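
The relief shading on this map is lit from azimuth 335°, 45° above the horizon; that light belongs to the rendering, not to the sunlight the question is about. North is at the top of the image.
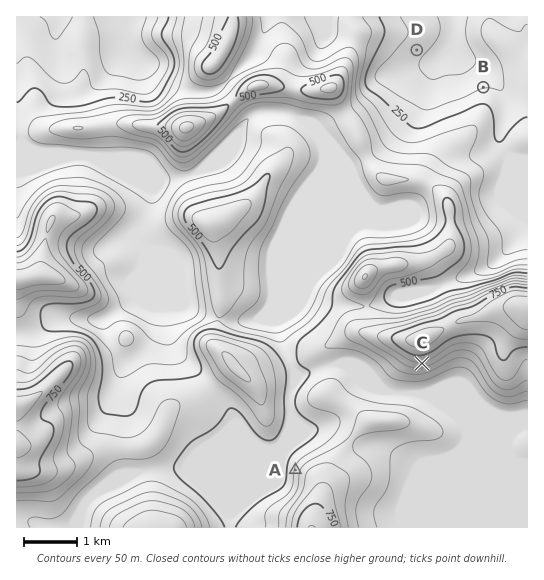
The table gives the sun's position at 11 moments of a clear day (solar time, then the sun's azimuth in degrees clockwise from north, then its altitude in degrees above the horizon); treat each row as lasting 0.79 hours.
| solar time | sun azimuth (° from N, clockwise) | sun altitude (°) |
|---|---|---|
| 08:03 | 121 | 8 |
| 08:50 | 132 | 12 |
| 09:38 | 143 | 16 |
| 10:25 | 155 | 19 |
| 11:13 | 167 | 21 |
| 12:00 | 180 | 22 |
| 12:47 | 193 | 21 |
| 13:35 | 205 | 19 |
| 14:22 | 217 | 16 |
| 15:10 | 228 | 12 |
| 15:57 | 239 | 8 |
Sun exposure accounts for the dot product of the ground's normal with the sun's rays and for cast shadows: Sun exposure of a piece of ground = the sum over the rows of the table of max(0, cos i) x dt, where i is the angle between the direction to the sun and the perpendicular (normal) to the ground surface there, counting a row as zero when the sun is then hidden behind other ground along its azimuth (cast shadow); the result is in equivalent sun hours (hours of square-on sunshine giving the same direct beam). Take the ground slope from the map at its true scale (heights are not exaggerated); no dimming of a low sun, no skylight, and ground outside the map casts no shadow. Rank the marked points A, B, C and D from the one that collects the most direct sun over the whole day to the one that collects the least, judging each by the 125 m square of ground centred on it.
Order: C > D > A > B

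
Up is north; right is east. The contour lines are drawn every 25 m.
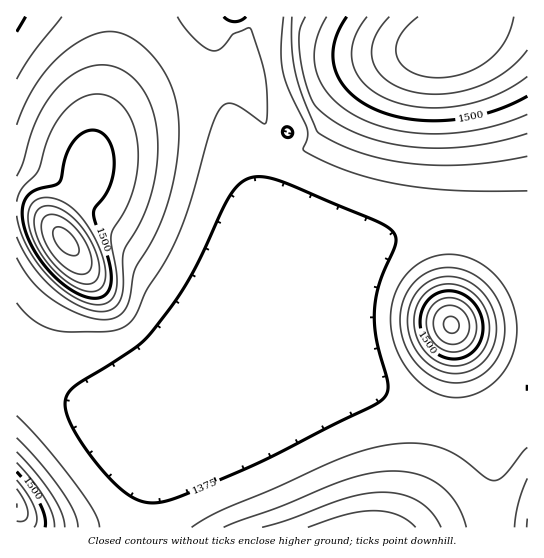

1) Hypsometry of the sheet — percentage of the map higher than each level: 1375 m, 76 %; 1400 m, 51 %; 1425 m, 34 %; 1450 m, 25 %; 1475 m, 18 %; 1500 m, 12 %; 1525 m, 8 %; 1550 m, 6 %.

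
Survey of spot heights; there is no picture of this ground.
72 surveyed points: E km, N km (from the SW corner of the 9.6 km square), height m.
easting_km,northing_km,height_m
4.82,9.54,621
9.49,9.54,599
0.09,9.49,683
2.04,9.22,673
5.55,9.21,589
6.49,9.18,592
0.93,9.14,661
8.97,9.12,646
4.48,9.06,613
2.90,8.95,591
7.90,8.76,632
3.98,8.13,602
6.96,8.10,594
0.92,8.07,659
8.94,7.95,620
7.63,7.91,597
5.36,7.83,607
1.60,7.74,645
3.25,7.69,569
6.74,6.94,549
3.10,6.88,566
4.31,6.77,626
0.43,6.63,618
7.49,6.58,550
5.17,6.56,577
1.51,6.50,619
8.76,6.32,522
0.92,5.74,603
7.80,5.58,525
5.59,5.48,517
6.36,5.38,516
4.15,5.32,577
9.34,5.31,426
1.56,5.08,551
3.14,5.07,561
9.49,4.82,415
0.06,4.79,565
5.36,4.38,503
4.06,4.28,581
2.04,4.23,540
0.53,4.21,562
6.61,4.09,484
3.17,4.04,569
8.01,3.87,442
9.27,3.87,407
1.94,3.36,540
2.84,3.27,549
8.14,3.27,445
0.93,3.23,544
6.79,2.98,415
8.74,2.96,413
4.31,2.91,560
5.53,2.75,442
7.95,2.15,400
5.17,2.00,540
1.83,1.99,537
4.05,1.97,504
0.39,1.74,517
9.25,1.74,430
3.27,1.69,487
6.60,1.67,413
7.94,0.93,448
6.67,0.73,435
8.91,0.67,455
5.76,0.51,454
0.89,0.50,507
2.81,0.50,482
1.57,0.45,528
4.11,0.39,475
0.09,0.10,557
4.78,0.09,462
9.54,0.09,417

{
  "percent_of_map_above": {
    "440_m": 87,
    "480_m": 77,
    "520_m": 63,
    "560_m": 43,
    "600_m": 20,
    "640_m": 6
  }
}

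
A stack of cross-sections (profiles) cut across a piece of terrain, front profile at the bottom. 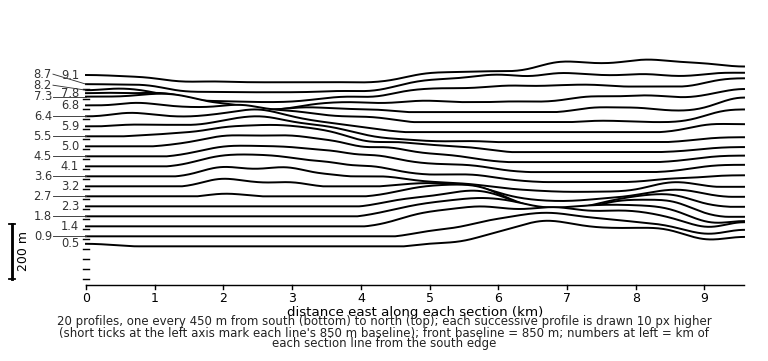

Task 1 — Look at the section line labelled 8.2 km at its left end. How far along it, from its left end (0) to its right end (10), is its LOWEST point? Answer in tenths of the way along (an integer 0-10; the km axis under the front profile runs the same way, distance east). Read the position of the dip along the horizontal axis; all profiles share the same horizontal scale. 3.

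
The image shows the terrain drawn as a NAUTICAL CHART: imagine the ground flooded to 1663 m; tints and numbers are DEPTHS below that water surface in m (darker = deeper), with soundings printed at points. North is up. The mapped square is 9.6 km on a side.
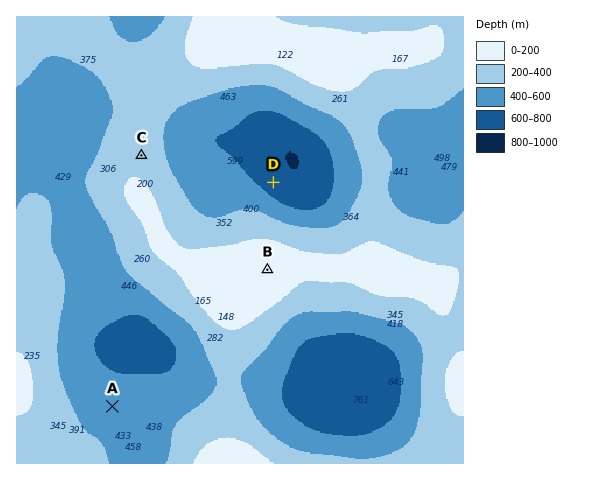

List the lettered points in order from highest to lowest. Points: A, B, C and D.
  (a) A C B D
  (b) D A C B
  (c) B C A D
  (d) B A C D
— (c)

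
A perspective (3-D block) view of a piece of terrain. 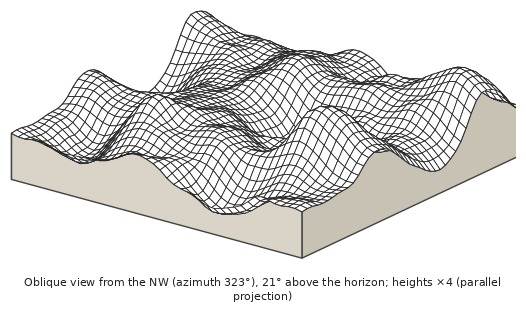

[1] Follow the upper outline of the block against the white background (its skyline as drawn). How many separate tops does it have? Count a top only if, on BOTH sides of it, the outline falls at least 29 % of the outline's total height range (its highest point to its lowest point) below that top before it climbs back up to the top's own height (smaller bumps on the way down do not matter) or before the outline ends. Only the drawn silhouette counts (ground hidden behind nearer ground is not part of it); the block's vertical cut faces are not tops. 1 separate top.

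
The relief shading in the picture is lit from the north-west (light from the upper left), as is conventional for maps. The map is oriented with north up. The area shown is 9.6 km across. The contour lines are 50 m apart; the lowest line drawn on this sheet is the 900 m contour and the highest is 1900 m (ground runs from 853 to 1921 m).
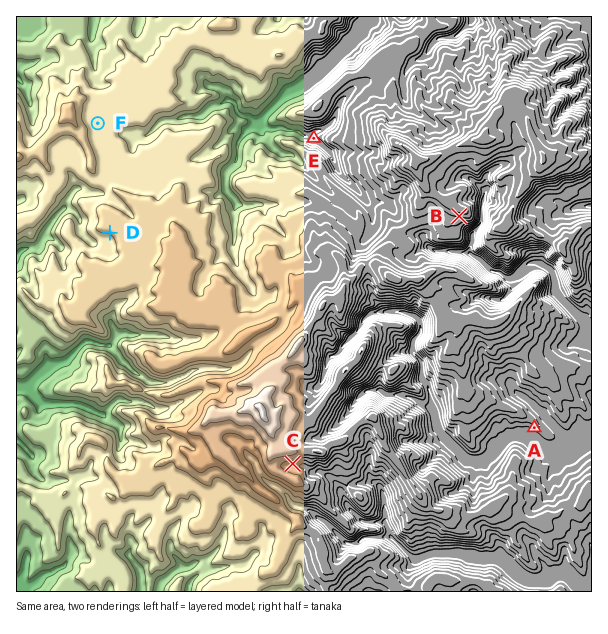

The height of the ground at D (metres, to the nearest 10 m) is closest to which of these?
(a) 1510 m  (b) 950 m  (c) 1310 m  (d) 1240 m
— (c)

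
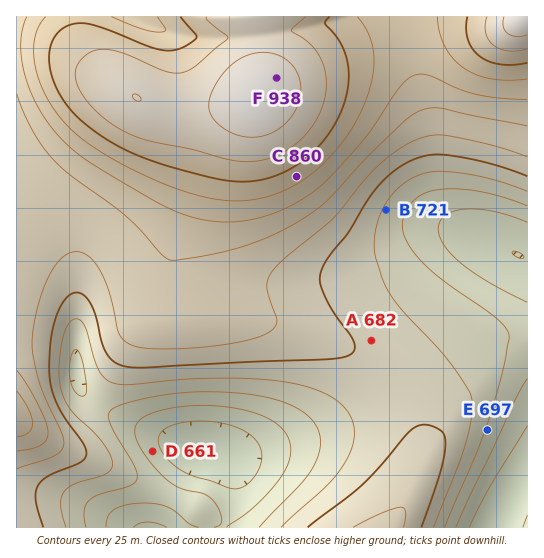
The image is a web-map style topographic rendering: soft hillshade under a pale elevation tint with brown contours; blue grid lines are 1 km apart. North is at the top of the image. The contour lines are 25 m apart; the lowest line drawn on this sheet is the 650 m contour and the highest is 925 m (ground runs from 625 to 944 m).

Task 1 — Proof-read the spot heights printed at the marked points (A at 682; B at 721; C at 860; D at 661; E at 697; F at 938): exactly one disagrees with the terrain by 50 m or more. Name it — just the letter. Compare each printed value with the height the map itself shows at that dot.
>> A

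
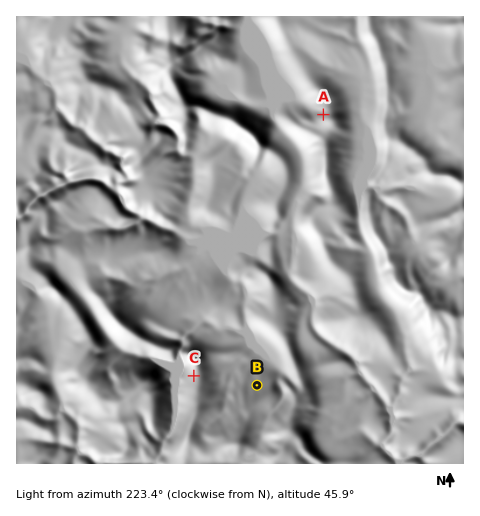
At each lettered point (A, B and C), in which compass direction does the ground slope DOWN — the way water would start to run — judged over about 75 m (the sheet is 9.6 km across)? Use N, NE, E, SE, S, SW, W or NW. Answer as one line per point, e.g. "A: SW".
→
A: NW
B: N
C: W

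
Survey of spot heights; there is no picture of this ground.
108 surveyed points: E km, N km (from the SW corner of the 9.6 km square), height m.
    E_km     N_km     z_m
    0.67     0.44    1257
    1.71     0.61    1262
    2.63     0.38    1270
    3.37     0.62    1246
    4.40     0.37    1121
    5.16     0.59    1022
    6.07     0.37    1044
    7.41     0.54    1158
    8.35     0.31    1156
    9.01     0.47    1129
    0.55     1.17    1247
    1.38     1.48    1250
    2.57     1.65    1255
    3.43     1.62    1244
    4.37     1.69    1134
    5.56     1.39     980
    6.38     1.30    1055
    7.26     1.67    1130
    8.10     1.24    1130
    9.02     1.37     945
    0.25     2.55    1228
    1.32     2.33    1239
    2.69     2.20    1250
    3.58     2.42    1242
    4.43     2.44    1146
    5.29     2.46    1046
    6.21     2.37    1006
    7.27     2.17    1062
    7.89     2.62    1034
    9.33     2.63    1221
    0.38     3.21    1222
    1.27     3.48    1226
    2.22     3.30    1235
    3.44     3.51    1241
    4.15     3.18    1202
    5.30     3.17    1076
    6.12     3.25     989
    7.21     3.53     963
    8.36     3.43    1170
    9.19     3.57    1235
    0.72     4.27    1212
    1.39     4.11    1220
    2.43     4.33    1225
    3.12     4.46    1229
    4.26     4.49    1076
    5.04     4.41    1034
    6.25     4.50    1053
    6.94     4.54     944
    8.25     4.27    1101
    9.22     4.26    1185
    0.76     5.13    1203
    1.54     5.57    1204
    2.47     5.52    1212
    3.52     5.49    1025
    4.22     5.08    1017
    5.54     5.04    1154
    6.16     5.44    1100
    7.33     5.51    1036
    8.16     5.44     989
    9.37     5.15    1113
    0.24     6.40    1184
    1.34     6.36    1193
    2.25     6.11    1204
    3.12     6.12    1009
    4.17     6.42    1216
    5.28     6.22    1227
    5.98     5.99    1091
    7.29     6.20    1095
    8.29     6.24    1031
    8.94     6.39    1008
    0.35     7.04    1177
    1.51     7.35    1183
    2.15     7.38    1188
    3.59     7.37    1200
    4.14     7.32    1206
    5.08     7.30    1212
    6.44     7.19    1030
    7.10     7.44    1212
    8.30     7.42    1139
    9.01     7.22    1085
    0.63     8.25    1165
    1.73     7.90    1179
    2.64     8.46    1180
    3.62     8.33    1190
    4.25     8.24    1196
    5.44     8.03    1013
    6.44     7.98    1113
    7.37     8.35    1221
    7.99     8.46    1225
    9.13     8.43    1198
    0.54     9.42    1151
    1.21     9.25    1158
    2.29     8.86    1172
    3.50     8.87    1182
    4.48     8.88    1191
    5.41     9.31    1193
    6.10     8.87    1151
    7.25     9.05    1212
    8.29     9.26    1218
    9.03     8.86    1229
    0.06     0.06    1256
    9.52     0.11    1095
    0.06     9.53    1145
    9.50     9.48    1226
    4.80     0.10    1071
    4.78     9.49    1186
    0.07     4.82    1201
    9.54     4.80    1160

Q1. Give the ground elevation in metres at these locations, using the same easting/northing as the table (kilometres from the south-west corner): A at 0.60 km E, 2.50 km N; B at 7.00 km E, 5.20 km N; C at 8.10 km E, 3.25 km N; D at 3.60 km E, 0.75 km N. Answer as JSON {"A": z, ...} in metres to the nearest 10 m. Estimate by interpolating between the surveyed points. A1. {"A": 1230, "B": 1010, "C": 1160, "D": 1220}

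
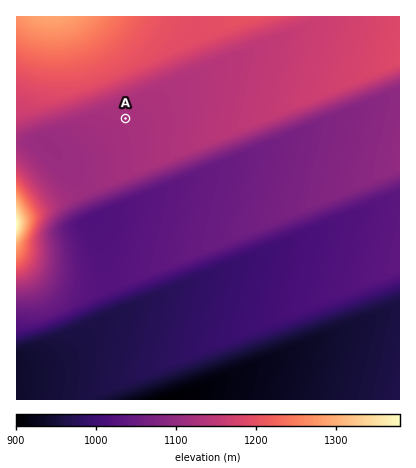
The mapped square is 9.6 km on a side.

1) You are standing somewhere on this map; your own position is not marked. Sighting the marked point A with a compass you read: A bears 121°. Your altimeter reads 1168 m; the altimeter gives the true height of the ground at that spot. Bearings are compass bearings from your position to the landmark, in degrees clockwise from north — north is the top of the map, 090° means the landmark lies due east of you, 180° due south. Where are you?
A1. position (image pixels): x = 89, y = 97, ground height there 1168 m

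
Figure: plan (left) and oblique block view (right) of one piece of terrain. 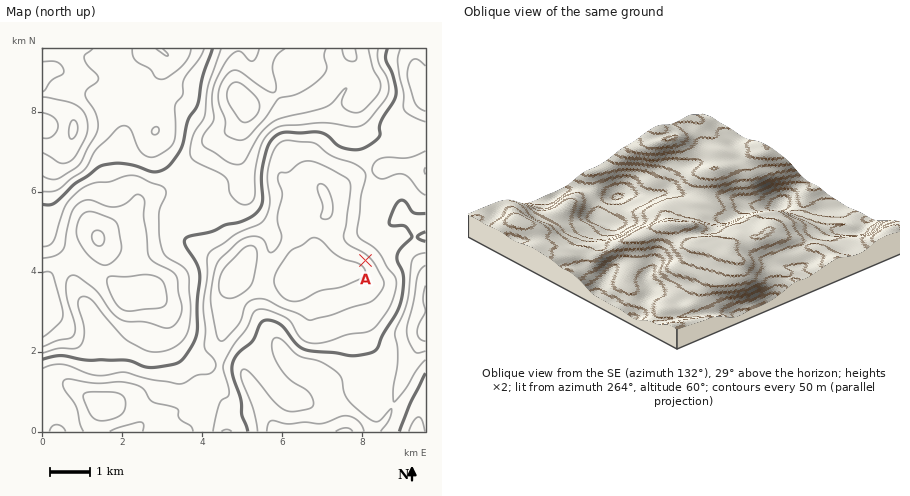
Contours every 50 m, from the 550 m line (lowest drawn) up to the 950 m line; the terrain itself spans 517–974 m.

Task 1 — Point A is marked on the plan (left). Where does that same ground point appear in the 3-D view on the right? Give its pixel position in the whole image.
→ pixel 749 262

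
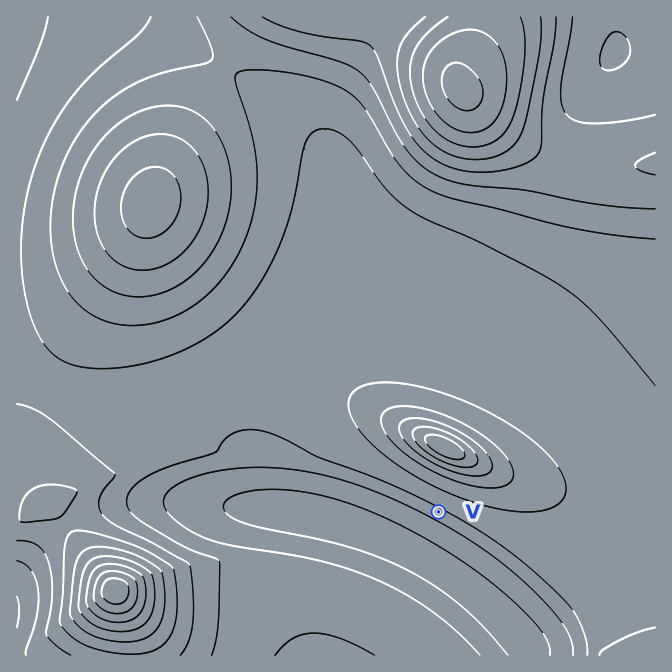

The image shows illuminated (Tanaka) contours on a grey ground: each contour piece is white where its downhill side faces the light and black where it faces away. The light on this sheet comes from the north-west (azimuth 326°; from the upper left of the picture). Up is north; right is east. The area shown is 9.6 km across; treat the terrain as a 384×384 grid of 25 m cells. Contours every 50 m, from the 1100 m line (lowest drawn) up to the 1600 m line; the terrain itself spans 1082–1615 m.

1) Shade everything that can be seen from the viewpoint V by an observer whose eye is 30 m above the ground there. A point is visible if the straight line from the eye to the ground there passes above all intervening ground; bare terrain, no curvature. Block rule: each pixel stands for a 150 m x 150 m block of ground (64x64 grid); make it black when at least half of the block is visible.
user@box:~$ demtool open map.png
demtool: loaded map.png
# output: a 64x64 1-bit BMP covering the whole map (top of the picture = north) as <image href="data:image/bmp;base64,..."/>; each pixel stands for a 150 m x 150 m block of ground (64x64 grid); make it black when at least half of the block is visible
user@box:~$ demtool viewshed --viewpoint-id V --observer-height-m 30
<image width="64" height="64" href="data:image/bmp;base64,Qk0+AgAAAAAAAD4AAAAoAAAAQAAAAEAAAAABAAEAAAAAAAACAAATCwAAEwsAAAIAAAAAAAAA////AAAAAAAAA////////wAH////////AAf///////8AD////////wAf////////AD////////8AP///////4AA///////8AAH///////AAAf//////wAAD//////8AAAP//////gAAD//////8AAAf//////AAAH//////8AAAP//////4AAAf//////gAAB//////+AAAP////8/wAAB////+D+AAAH////APgAAAf///wAAAAAD///+AAAAAAP///gAAAAAA///8AAAAAAB///AAAAAAAD//4AAAAAAAH//AAAAAAAAP/8AAAAAAAAf/gAAAAAAAB/8AAAAAAAAD/wAAAAAAAAP/AAAAAAAAAf8AAAAAAAAB/wAAAAAAAAH/AAAAAAAAAP8AAAAAAAAA/wAAAAAAAAB/AAAAAAAAAH8AAAAAAAAAPgAAAAAAAAA+AAAAAAAAAB4AAAAAAAAAHgAAAAAAAAAMAAAAAAAAAAAAAAAAAAAAAAAAAAAAAAAAAAAAAAAAAAAAAAAAAAAAAAAAAAAAAAAAAAAAAAAAAAAAAAAAAAAAAAAAAAAAAAAAAAAAAAAAAAAAAAAAAAAAAAAAAAAAAAAAAAAAAAAAAAAAAAAAAAAAAAAAAAAAAAAAAAAAAAAAAAAAAAAAAAAAAAAAAAAAAAAAAAAAAAAAAAAAAAAAAAA=="/>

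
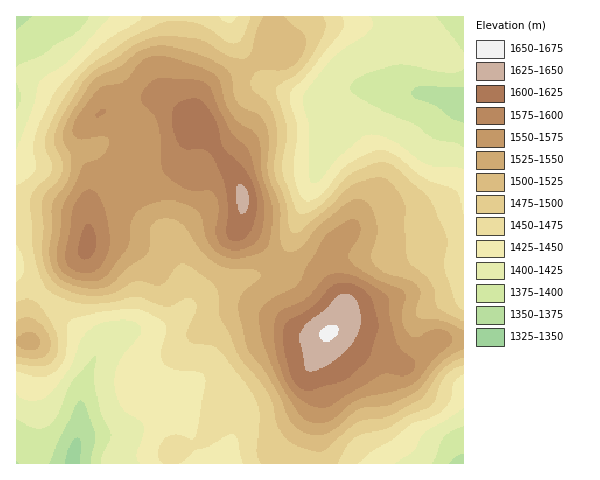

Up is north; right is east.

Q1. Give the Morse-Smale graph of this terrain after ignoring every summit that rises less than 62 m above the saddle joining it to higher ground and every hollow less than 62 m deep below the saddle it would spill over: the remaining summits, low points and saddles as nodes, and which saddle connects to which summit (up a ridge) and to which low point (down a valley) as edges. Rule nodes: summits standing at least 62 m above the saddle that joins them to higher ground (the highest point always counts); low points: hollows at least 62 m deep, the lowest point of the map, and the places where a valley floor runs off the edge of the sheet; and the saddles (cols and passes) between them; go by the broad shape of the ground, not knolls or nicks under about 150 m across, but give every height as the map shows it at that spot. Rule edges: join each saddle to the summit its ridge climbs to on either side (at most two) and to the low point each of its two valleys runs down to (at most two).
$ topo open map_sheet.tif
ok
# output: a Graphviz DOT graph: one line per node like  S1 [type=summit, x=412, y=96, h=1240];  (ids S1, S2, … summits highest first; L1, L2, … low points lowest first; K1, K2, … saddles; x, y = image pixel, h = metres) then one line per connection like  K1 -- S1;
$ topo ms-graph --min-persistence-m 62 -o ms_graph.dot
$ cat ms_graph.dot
graph terrain {
  S1 [type=summit, x=328, y=333, h=1654];
  S2 [type=summit, x=243, y=199, h=1633];
  L1 [type=low, x=73, y=462, h=1343];
  L2 [type=low, x=463, y=104, h=1351];
  L3 [type=low, x=462, y=463, h=1367];
  L4 [type=low, x=17, y=17, h=1367];
  K1 [type=saddle, x=277, y=262, h=1534];
  K2 [type=saddle, x=252, y=63, h=1503];
  K3 [type=saddle, x=320, y=463, h=1490];
  K4 [type=saddle, x=42, y=294, h=1469];
  K1 -- S1;
  K1 -- S2;
  K1 -- L1;
  K1 -- L2;
  K2 -- S1;
  K2 -- S2;
  K2 -- L2;
  K3 -- S1;
  K3 -- L1;
  K3 -- L3;
  K4 -- S1;
  K4 -- S2;
  K4 -- L1;
  K4 -- L4;
}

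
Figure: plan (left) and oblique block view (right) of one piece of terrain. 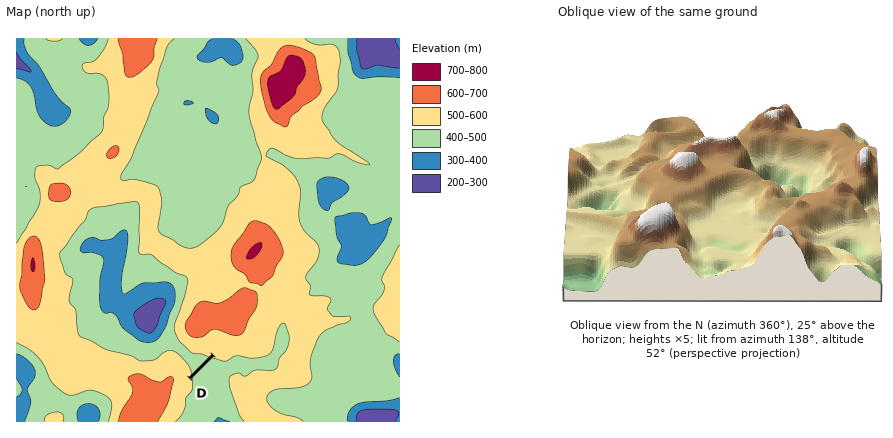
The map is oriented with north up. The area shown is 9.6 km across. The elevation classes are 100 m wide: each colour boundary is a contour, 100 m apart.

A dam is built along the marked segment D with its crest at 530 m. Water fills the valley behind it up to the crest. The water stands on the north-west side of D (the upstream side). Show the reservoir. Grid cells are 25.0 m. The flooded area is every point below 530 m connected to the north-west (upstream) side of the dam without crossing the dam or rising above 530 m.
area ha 980.1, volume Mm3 1039.81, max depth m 246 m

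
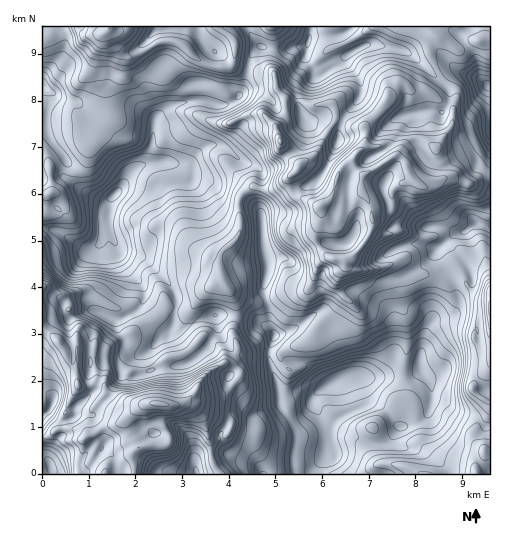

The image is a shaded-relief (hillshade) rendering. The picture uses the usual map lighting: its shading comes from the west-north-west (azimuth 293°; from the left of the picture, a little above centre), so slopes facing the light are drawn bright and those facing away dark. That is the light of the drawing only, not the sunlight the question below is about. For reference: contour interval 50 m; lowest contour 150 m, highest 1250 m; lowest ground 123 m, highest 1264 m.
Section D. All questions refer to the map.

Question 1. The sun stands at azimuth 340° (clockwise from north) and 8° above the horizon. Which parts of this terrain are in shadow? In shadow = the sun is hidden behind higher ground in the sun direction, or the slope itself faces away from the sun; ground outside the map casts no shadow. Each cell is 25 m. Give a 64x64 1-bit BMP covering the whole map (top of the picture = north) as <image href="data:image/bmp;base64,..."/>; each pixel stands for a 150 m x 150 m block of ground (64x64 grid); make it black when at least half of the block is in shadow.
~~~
<image width="64" height="64" href="data:image/bmp;base64,Qk0+AgAAAAAAAD4AAAAoAAAAQAAAAEAAAAABAAEAAAAAAAACAAATCwAAEwsAAAIAAAAAAAAA////AAAAAABwA///0AHwAXAH///QAAAB8wf///AAAAD/g///8gAAAP/B///SAbgAcfP//4DD/AAAf///AeB/ARAP/+8H8P+DnAf//4f//8OOA///z///x04AA//P///GbgADH9///8TlAAH/////weAAAe3////hwCAA8////+AGIDgjj///4AbgPAef///gZCAHCZ///+DAAQMBgf//4IAAgQfB///gAADAD////+AAAGX/////8JhwJ/+////wD8AD/7////hEAAP8P///+PwAAf8H///4wAAAAwP///gAAAADAf///AAAAAcB///8DgAAHxn///4PAAA/uM///h/wAD++B///H/AAH/7z//9/8AAPufv//3/wAA+B+f////AAB4AZ////8AADgIz//2P4AAf5zL//4//AD/hEP//n//gH+AD//wf//AZ+Af//D//8AD8jwHNv//4AH6PgAAP//g9ngOAAB//+H/OGYAAJ//5/cYcAwAD///8ww4BgAD///wBgADAAH//+AGAAMQA///gAYfARAD/+DAsA+AEAf/3AH4D/2AP///gdAH/IJ////AAAHw9v///8AAAQB+f///wAAAAH4////AAAAA/x///8GAAAH/P//hwdwAA////8DHzwDH////hN/H/85/f+YM/8H/yCAP8Aw/4H+AAALwCD/nHAAA=="/>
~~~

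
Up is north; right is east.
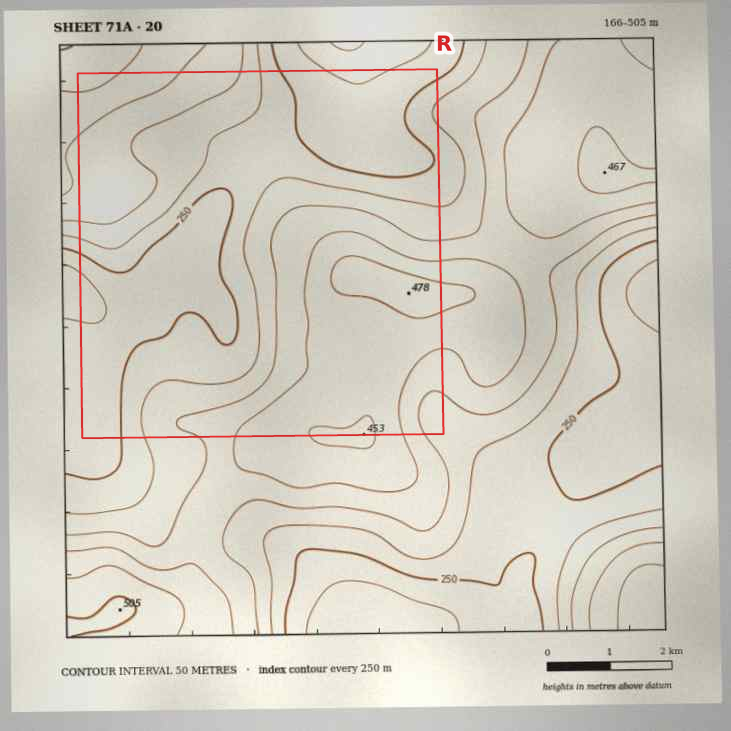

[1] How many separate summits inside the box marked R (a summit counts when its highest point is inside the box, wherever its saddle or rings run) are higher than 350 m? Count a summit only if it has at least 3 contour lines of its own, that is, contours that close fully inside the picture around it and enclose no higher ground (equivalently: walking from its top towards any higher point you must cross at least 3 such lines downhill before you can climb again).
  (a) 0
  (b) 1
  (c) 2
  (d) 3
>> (a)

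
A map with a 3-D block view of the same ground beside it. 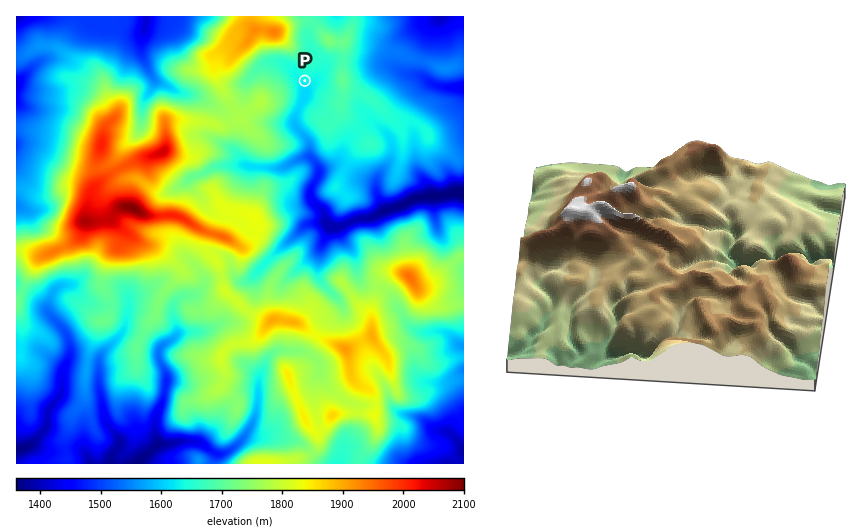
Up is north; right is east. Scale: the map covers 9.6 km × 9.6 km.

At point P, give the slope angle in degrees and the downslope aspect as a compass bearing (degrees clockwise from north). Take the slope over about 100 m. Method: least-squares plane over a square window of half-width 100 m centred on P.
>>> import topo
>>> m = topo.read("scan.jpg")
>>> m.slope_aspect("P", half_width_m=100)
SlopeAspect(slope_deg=6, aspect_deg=189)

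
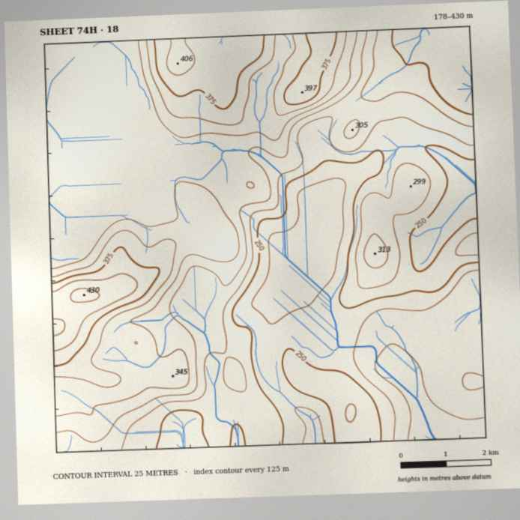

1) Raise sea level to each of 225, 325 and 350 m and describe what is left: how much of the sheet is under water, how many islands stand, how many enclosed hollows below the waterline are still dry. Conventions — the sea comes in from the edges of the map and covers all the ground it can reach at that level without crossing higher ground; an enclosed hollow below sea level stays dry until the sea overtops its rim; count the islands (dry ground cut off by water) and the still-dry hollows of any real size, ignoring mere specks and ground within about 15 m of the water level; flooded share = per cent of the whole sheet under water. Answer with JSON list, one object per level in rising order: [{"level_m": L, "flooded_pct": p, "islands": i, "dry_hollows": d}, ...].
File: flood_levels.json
[{"level_m": 225, "flooded_pct": 9, "islands": 0, "dry_hollows": 0}, {"level_m": 325, "flooded_pct": 76, "islands": 0, "dry_hollows": 0}, {"level_m": 350, "flooded_pct": 87, "islands": 0, "dry_hollows": 0}]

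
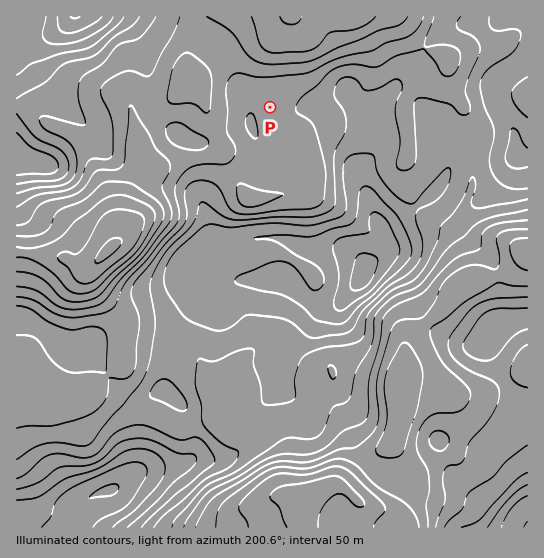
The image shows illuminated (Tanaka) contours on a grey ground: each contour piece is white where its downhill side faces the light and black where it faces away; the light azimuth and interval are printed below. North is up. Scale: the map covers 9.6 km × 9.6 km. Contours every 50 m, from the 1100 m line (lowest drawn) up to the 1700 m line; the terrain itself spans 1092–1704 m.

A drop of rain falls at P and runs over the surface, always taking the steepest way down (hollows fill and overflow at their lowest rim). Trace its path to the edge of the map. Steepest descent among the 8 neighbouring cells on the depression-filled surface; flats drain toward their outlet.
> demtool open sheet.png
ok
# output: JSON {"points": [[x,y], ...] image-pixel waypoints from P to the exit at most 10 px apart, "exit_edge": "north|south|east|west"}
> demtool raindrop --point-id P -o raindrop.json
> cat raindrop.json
{"points": [[270, 107], [277, 99], [277, 89], [277, 78], [277, 67], [277, 57], [277, 46], [277, 35], [285, 25], [290, 17]], "exit_edge": "north"}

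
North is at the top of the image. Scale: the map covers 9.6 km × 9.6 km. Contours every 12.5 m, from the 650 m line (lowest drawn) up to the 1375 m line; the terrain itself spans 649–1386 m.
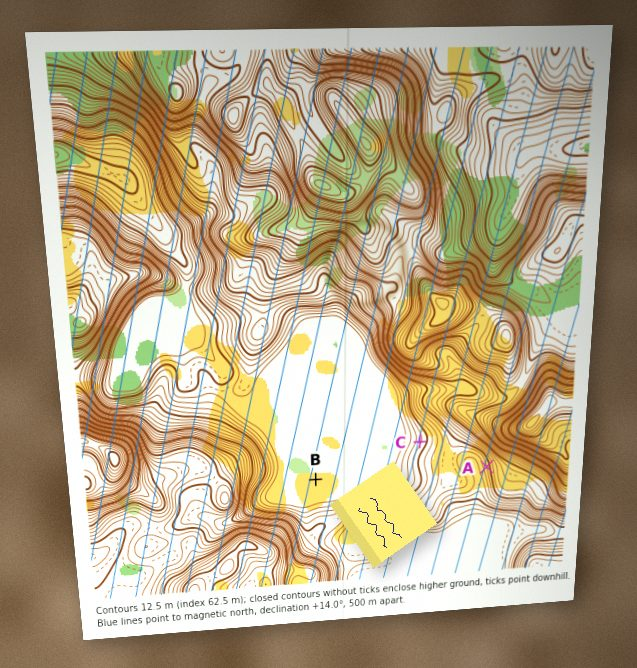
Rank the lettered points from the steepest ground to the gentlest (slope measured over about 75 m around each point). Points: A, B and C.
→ A C B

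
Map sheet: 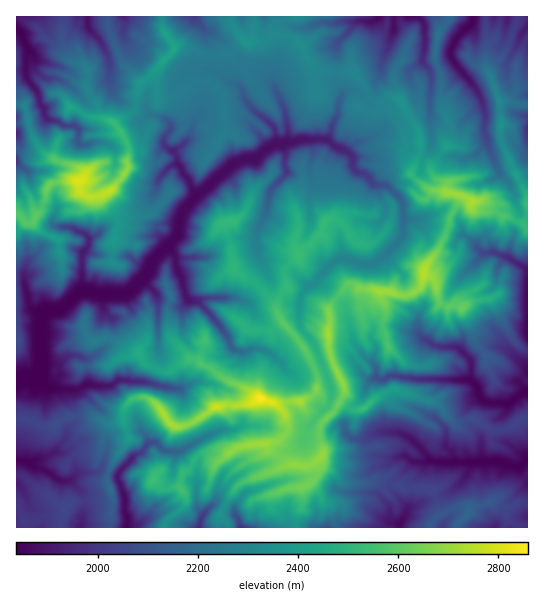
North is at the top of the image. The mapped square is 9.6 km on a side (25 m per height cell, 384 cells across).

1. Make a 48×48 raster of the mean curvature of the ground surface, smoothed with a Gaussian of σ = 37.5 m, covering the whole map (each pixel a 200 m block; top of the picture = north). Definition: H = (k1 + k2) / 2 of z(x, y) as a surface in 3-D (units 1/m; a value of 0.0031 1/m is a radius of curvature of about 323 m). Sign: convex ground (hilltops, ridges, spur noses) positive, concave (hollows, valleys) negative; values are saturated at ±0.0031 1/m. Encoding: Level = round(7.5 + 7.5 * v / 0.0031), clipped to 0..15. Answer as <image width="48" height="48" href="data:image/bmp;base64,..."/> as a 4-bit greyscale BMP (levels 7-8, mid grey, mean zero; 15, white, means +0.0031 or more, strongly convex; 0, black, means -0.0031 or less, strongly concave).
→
<image width="48" height="48" href="data:image/bmp;base64,Qk32BAAAAAAAAHYAAAAoAAAAMAAAADAAAAABAAQAAAAAAIAEAAATCwAAEwsAABAAAAAAAAAAAAAAABEREQAiIiIAMzMzAERERABVVVUAZmZmAHd3dwCIiIgAmZmZAKqqqgC7u7sAzMzMAN3d3QDu7u4A////AKp4pTerBF6zgO5WVnSBZmNoVFvIXlVHqqZ3uEi6C0OLsI4NWpTaiZuEeiaLtul4laWKm3iNCaJ7ewtL6nKWq8uLSkVHasjZe1m6h1blGdyvTmXwCP3bkSNUl7q6RIabo5ujE6nw5vosE8VO9hFJtLibl6eZxmh2mKM29UWwXM8/lfCjOtupu2hka3l2eWeFVUVYmIw/Anp12K5GlmmI6VZmYyYkVERDloiUZ3lKtUAQC7z+rHZVzayLy7ZsSJTbZniKSUZ3+xTXQBdpmrllxzAkZxR5SbKleImsZpepwHj/5zAhEVtk4g5URGbcTmm7ybtZyY5KoX+yn2hzhG5IX0qWR64h9ryjjrhnhsO787+TVv/u3PfnVObua1PNdzQTOHVmU15k7+hgioUH+oabwdsO6u+q2mK3c3d2eAAAAAABExfblWY14PlCL4IxJELaZ1dpS4njWa/2lux3iINWlPZBcAV4lju1pldmX1z/nMV7vpd2mxZtH3LA9fz/vgyugcVYk4E6rnB6aHcAQFeND0kk72Z1cEuUHORWqc+ZieDofsNta4bxX1LT6GQFQ6lk2aRlisW2iODyj4CNyV9Hn2PT5TCJtpdWwbZoh/MwiPDjvgf7RNoZbkS0xoKW5aU7ZHNVNPhfd+HBkc+3OdgYj0eHt2M93tZ5ooVJQ2NDJ/DzARACaagcqHVnmOsePKn+gTmKwkQ0Qznwr+iJqW2AVMvv3k5fJa0ughW691WJgjuwaMu8o2pJGcpnXAjcgFqKk0d25y/v9je0zorIZJirUJMRVLvnpwb3gKKL+QRnCiNWEAjGNnjIaBOHFmmtfKAwCYcHpxz8r8M573e4KambfEzdcWo9WVNeSajP9gBrhEVheOhmKXmlyUuX6Bo48EdrL99gAXkqiXhCe9zXNlfRuKZSiyZW8LVNfsri/JmHeN1haKqugHnhy6vOPhcipOqro2qyRayVhl2jFLZdsLukd4dofQ3IJ/2sPGbzfaf+VlX/IT468G2FdmeWgKq9/ZfLDcDNz8gedXD2KQVtvgiWiJmQOGtoymQEK0AASOlC+oJgn0A7O/DGqLAZptiGZ6yw+Hzf2Xzz9H2SvcUAB/PmudCnZnp4MSgX8qi7MgZQ16MDucp2cFOp1QPaeIhG3MYOdz9M8cZ65LDnKIu/qDIAAMlWhotop5Uec28cACNvY9wOSnmHboP7sumXV31HhNNvtH8B1f78lkNaZ3l6YPC5tVl5eJo2uGYvRfkE/0dVWm2Ih3qVTZOpjDyXdtYrqaBuf6o/82tSq1t5d3qhzAqJqgl4rLc6qJCedYDYJuY1b2lYiJdWp0mJh3e0amdqawT2ejdptLg2mMpGeHeJd4d4iJqnPSxMoRn0hVVBa9wJpF9lZ3eHd3d6mHuHLaQPQNull2J9qHwOVln3ipp2eGeKZU14F+kPDNeKOCeninVbSFPcloR9qXfLcy6ZdOsPMsWllximqDLXaV7Ggyi2iJlF7bW3oK8PgEeXwqlHpjnoNl1FOMy11rjHEhAApGQJ6jh5eg=="/>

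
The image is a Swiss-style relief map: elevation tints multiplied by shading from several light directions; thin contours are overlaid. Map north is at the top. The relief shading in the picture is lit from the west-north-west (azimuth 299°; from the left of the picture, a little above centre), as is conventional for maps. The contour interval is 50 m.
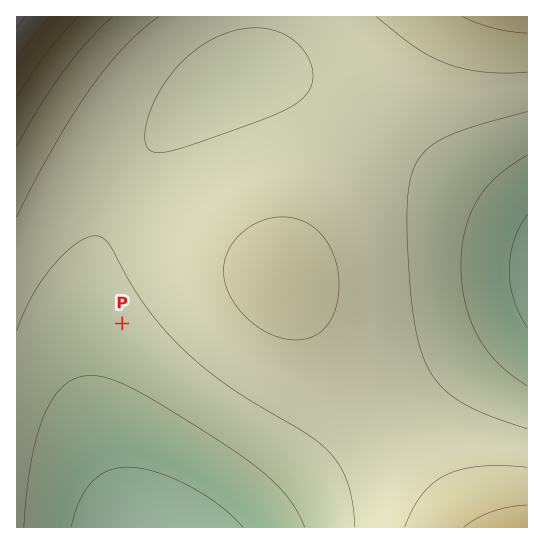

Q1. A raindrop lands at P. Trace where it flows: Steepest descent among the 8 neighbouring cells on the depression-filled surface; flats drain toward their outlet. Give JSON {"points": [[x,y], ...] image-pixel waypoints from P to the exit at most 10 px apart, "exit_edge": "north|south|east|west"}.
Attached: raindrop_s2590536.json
{"points": [[122, 323], [111, 334], [103, 345], [103, 355], [103, 366], [103, 377], [103, 387], [103, 398], [103, 409], [103, 419], [103, 430], [103, 441], [103, 451], [103, 462], [109, 473], [114, 483], [118, 494], [123, 505], [129, 515], [135, 526], [135, 527]], "exit_edge": "south"}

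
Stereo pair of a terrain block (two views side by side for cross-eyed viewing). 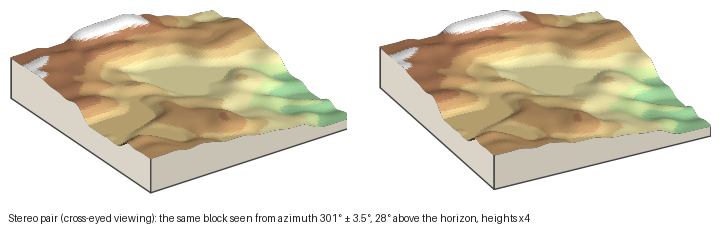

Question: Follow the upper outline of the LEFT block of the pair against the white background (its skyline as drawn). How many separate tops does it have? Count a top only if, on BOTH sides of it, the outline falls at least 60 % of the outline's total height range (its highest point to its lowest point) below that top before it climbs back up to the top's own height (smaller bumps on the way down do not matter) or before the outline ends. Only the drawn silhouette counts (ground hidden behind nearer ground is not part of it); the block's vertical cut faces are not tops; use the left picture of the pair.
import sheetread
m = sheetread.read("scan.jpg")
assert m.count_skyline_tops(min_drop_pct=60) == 0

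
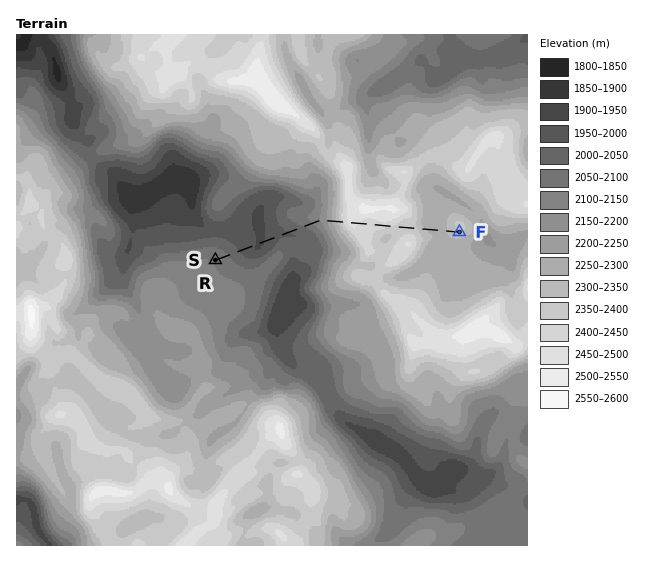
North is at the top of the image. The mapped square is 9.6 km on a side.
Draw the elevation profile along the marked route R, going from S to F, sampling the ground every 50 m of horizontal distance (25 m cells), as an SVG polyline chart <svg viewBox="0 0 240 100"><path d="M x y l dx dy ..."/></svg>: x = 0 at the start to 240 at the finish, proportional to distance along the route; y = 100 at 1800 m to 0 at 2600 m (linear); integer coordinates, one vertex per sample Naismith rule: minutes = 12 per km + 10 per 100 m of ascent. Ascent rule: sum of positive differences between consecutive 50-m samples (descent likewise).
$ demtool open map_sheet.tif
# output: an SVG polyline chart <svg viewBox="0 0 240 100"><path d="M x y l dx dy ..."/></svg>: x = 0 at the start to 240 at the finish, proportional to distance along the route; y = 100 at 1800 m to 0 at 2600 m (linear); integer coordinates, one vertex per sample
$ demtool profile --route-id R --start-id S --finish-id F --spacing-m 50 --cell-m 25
<svg viewBox="0 0 240 100"><path d="M0 64l3 1 2 0 3 1 2 2 3 1 2 1 3 1 2 2 3 1 2 2 3 2 2 1 3 1 3 1 2 0 3 0 2 1 3 0 2 0 3-1 2-1 3-1 2-1 3-1 3-1 2 0 3-1 2 0 3 0 2 0 3-1 2-1 3-1 2-1 3-2 2-1 3-2 3-1 2-2 3-2 2-2 3-2 2-3 3-2 2-3 3-4 2-3 3-4 3-4 2-5 3-5 2-3 3-3 2-1 3 0 2 2 3 1 2 2 3 1 2 1 3-1 3 0 2-1 3 0 2 0 3 0 2 1 3 1 2 1 3 1 2 1 3 1 3 0 2 0 3-1 2 0 3 1 2 2 3 2 2 3 3 2 2 1 3 1 2 1 3 0 3 0 2 0 3-1 2-1 3-1 2-1 3-1 2-1 3-1 1 0"/></svg>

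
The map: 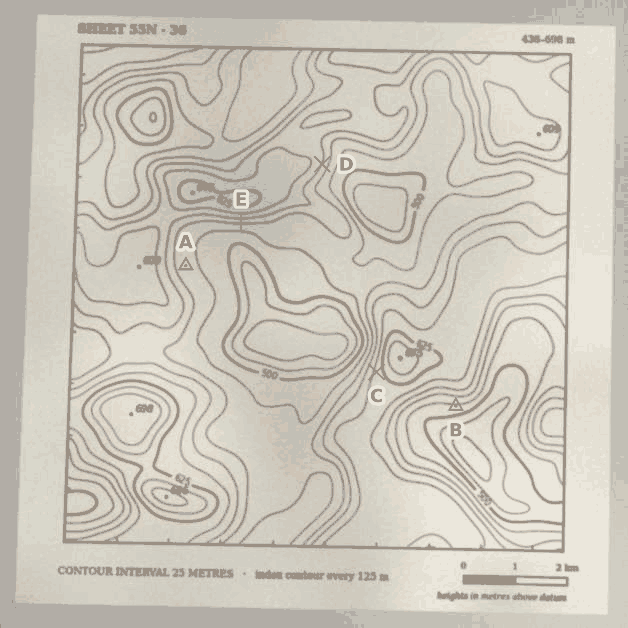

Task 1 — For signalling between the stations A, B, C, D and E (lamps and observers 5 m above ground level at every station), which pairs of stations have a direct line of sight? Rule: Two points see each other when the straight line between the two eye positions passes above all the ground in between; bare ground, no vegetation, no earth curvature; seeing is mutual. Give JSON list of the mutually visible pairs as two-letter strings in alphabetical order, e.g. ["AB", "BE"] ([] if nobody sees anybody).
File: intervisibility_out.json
["AC", "AE", "CD", "CE"]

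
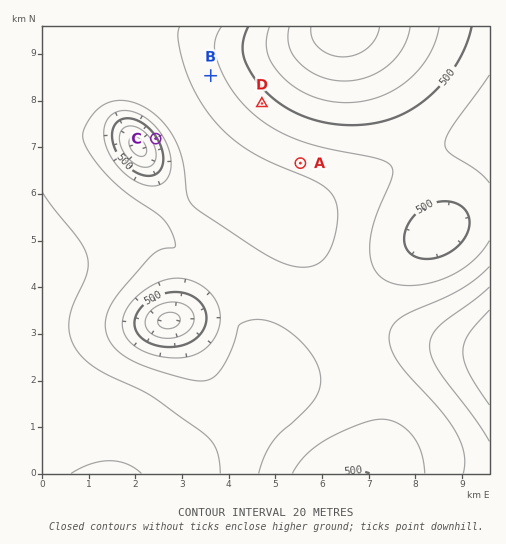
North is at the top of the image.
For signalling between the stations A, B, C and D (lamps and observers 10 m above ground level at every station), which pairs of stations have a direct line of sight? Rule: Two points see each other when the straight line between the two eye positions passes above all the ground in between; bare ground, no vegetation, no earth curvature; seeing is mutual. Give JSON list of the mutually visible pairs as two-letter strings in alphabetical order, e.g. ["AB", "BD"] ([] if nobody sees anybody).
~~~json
["AB", "AD", "BD"]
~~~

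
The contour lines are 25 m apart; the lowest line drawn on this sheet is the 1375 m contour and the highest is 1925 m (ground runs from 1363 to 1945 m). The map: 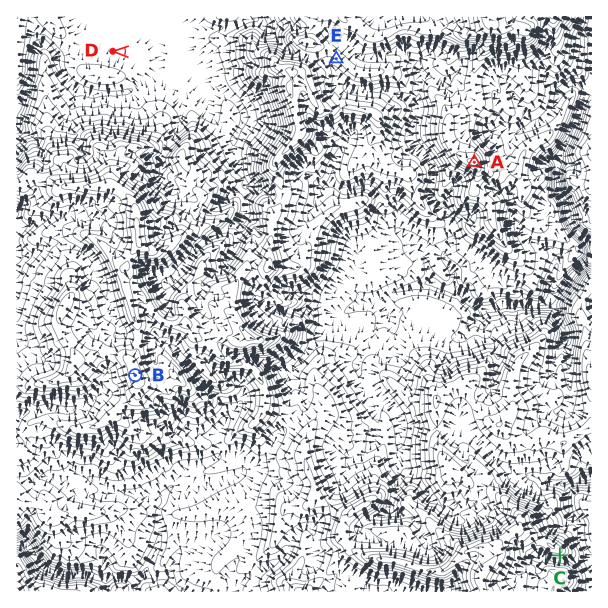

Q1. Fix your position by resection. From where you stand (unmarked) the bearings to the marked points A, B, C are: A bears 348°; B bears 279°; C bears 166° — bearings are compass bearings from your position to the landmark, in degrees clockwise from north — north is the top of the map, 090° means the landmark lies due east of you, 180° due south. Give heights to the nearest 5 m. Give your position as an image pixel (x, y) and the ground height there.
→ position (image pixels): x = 532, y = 438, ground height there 1660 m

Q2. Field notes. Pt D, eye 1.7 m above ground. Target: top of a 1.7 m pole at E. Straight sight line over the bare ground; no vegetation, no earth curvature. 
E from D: hidden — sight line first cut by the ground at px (249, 56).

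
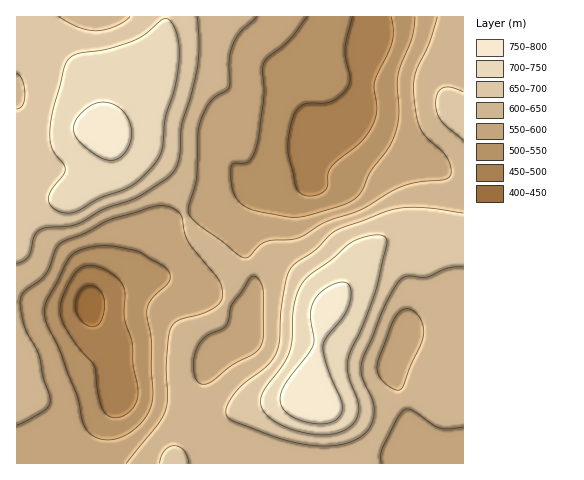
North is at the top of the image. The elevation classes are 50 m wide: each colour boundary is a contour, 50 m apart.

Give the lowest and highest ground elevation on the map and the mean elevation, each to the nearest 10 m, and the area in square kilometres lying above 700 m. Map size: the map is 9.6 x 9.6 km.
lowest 430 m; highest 790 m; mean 610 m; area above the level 14.1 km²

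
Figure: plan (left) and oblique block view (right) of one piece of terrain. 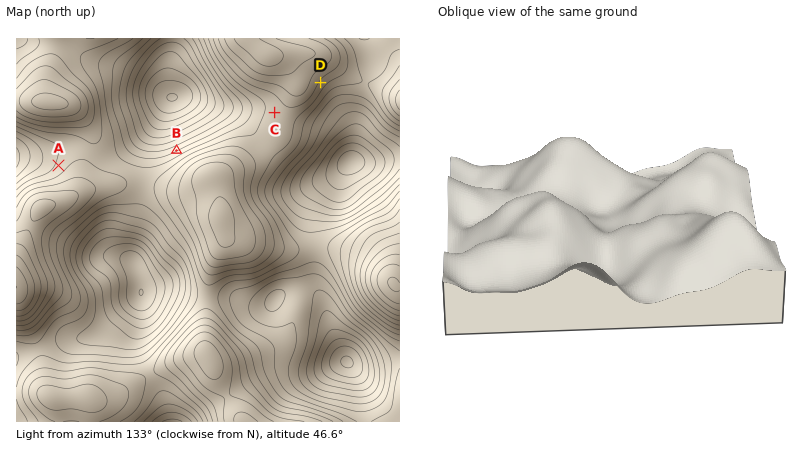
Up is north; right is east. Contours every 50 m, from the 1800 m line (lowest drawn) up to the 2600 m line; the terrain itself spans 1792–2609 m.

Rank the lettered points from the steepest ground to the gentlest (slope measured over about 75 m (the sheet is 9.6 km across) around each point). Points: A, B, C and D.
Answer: B D A C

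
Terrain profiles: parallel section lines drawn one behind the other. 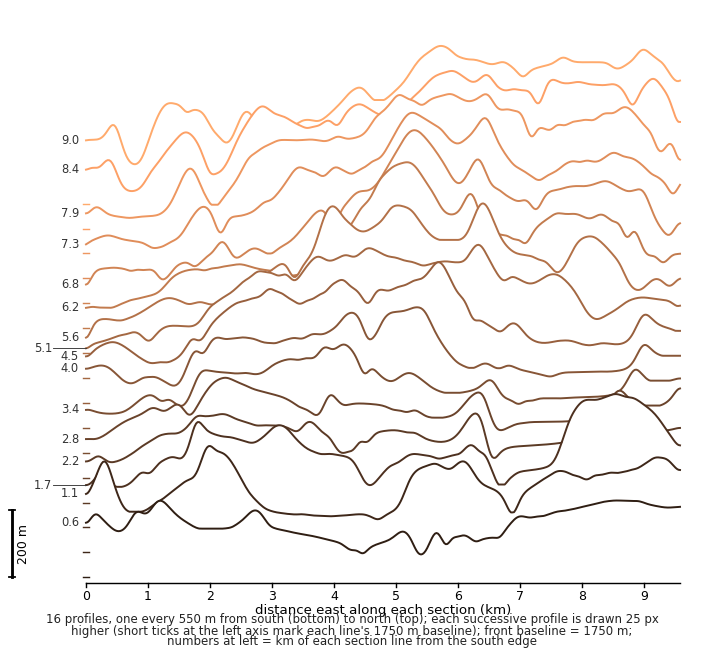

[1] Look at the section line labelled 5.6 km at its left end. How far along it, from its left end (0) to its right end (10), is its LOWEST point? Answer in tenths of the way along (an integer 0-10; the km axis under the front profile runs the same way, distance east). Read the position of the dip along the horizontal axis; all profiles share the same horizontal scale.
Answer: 0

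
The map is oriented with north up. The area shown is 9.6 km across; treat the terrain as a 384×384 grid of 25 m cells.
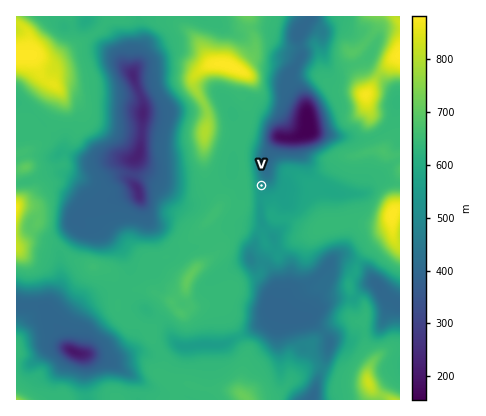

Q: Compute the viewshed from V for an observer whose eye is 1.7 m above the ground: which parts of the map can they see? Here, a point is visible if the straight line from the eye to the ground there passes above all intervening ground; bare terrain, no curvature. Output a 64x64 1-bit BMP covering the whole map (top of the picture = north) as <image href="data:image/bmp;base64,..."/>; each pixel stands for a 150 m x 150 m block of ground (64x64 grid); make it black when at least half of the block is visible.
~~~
<image width="64" height="64" href="data:image/bmp;base64,Qk0+AgAAAAAAAD4AAAAoAAAAQAAAAEAAAAABAAEAAAAAAAACAAATCwAAEwsAAAIAAAAAAAAA////AAAAAAAAAAAAAAAAAAAAAAAAAAAAAAAAAAAAAAAAAAAAAAAAAAAAAAAAAAAAAAAAAAAAAAAAAAAAAAAAAAAAAAAAAAAAAAAAAAAAAAAAAAAAAAAAAAAAAAAAAAAAAAAAAAAAAAAAAAAAAAAAAAAAAAAAAAAAAAAAAAAAAAAAAAAAAAAAAAAAAAAAAAAAAAAAAAAAAAAAAAAAAAAAAAAAAAAAAAAAAAAAAAAAAAAAAAAAAAAAAAAAAAAAAAAAAAAAAAAAAAAAAAAAAAAAAAAAAAAAAAAAAAAAAAAAAAAAAAAAAAAAAgAAAAAAAAAEAAAAAAAAAAQAAAAAAAAADAAAAAAAAAAEAAAAAAAAAAYAAAAAAAAAAgAAAAAAIAAAAAAAAAHwAAAAAAAAAfgAAAAAAAAB+AAAAAAAAAH4AAAAAAAAAfAAAAAAAAAB4AAAAAAAAAHgAAAAAAAAAcAAAAAAAAABwAAAAAAAAAHAAAAAAAAAAOAAAAAAAAAA/AAgAAAAAAD8D+AAAAAAAH4d4AAAAAAAfz3AAAAAAAAP+cAAAAAAAI/zgAAAAAADj/EAAAAAAA+P4QAAAAAAPA/AAAAAAAAADwAAAAAAAAAPAAAAAAAAAAcBAAAAAAAAD8AAAAAAAAAYwAAAAAAAAAAAAAAAAAAAAAAAAAAAAAAIAAMAAAAAAA6IBg=="/>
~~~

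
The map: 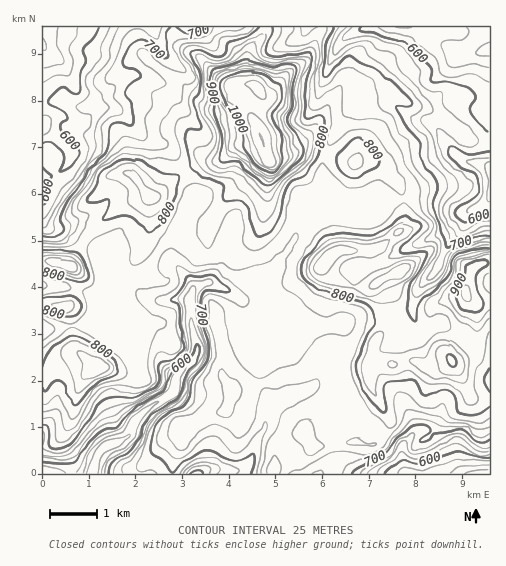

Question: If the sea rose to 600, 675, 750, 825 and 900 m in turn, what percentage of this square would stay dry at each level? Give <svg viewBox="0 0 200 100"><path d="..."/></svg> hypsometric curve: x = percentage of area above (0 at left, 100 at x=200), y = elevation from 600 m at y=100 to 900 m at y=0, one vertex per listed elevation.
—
<svg viewBox="0 0 200 100"><path d="M183 100l-24-25-47-25-79-25-24-25"/></svg>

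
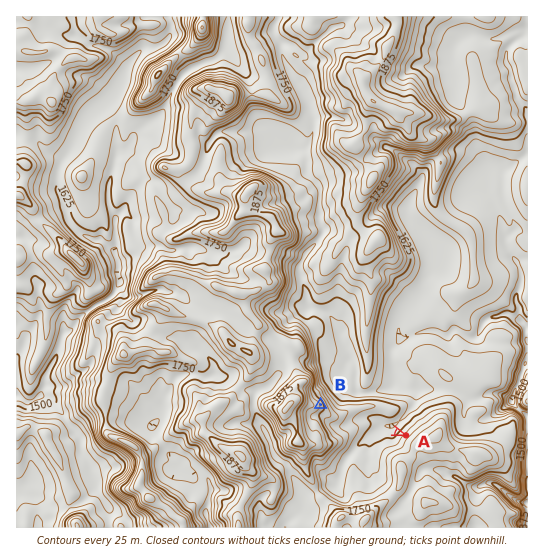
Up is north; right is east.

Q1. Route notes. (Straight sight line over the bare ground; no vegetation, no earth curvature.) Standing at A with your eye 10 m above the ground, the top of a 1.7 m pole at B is visible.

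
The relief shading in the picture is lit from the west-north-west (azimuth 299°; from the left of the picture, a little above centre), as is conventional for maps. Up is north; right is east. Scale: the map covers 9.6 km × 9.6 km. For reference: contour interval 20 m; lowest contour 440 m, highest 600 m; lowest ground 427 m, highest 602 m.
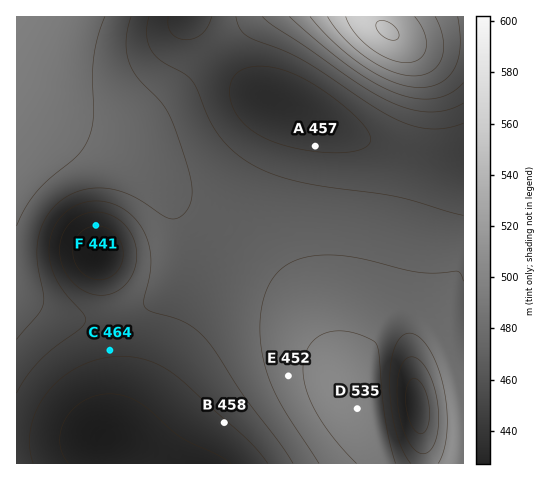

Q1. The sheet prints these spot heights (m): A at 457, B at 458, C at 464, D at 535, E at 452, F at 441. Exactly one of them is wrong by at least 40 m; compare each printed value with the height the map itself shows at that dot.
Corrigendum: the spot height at E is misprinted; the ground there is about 512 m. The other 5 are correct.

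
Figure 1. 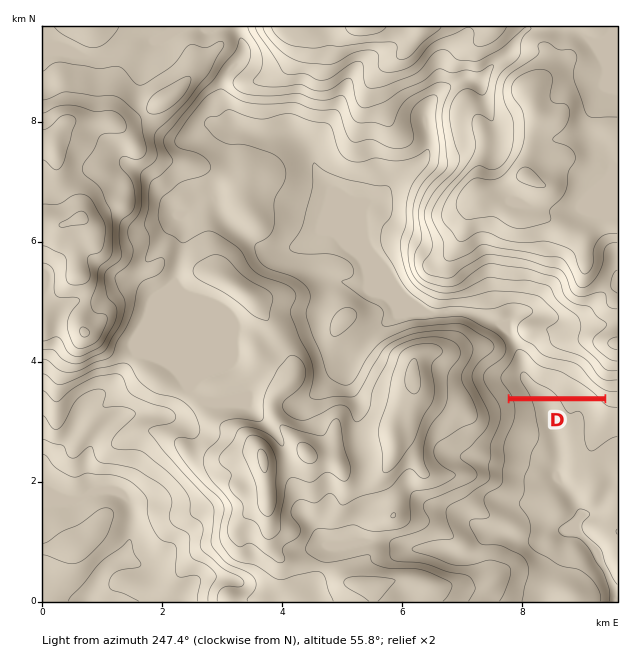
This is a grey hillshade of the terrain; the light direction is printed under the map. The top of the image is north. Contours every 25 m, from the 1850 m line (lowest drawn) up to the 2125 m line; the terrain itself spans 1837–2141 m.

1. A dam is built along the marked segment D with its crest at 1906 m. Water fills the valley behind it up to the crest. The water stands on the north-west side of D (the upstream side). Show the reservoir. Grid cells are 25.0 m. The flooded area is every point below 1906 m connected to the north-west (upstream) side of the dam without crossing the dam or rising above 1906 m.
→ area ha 81.1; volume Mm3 14.72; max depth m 38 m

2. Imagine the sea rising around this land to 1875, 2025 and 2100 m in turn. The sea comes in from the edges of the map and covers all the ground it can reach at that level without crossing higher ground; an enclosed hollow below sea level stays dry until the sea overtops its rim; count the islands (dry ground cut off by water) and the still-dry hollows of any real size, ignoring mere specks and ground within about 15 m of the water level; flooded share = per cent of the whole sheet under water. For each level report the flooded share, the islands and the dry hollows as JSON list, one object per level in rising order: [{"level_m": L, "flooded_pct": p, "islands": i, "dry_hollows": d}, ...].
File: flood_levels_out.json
[{"level_m": 1875, "flooded_pct": 8, "islands": 0, "dry_hollows": 0}, {"level_m": 2025, "flooded_pct": 71, "islands": 2, "dry_hollows": 0}, {"level_m": 2100, "flooded_pct": 95, "islands": 1, "dry_hollows": 0}]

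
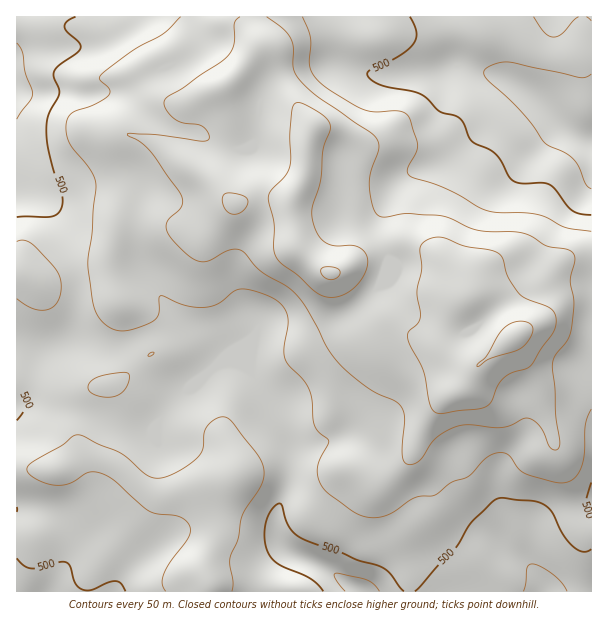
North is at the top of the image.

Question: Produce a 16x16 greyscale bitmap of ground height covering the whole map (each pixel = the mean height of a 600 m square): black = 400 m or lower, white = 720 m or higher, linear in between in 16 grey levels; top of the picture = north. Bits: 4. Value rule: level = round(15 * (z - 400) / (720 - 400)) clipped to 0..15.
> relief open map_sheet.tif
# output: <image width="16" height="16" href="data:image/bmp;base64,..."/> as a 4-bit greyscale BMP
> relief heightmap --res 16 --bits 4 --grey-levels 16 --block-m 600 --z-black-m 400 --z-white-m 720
<image width="16" height="16" href="data:image/bmp;base64,Qk32AAAAAAAAAHYAAAAoAAAAEAAAABAAAAABAAQAAAAAAIAAAAATCwAAEwsAABAAAAAAAAAAAAAAABEREQAiIiIAMzMzAERERABVVVUAZmZmAHd3dwCIiIgAmZmZAKqqqgC7u7sAzMzMAN3d3QDu7u4A////AEVWiGVDVUMjVWZ4ZFZmVEVmZ3h1eIdlVXd3eIZ4mHeHZ3ZnZniamZhXd2ZmiazbqFZ3dmeavN64Znd2Z6u83dmHh4iK3LzcuXaImq3cvMupVYibvLqZh3VGiKu8yodlQ0eZqqvKhlQxNomqq6dlQxI1eJq6ZUMyIjVWiKlmVEMy"/>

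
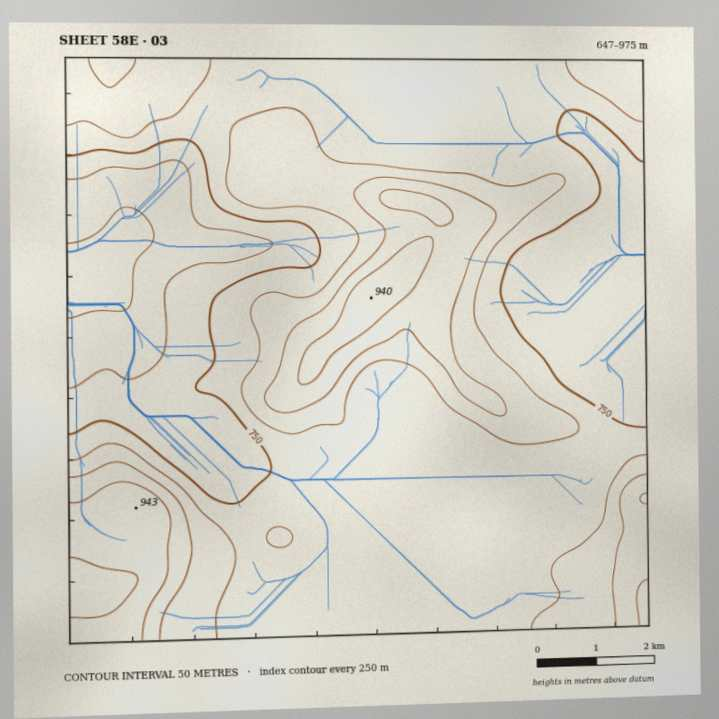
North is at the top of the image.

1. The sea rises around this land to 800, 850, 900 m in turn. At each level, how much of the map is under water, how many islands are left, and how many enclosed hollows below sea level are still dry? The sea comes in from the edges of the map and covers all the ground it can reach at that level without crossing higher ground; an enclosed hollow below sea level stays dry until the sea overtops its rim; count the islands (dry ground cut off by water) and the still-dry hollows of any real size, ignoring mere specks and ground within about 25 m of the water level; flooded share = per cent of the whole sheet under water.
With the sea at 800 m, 67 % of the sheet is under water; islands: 1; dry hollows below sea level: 0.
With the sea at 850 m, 85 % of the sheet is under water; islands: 1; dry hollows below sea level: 0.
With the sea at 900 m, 94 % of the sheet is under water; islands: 1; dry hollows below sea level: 0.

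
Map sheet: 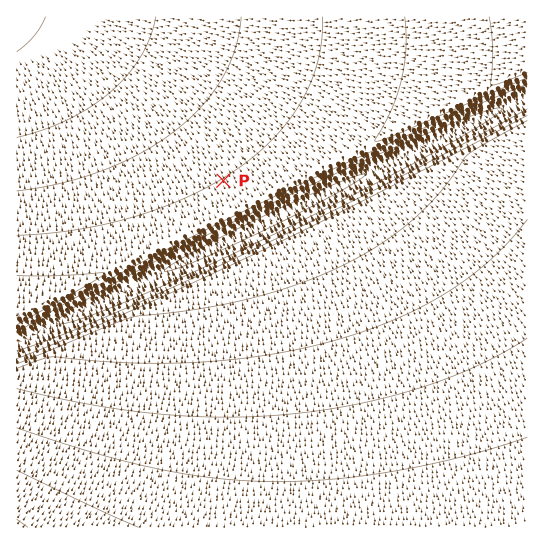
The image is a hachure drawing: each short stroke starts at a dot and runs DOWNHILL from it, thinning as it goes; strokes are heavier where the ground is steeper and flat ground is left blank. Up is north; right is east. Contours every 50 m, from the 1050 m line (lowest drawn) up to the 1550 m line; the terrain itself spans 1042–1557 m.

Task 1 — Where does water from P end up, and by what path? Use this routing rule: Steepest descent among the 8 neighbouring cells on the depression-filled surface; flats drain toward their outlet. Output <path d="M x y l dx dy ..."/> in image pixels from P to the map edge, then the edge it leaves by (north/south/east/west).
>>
<path d="M223 181l-158-159-11-1-1-2-6 0-1-1-5 0-2-1"/>
exit: north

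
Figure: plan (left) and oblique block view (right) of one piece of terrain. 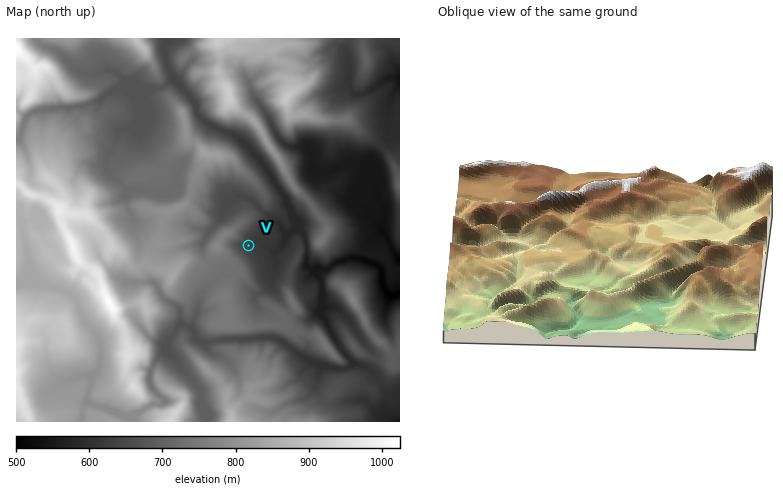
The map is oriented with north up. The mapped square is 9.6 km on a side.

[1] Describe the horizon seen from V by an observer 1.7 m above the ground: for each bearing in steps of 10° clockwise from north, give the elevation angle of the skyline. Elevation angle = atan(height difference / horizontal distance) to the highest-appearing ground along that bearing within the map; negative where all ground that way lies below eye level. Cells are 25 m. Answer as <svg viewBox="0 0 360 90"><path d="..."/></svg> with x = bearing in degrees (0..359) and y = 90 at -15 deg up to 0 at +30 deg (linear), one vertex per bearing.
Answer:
<svg viewBox="0 0 360 90"><path d="M0 48l10 4 10 0 10 1 10 0 10 2 10 0 10 0 10-1 10 0 10 5 10-2 10-1 10 2 10-4 10 2 10-1 10-1 10-5 10-5 10-3 10-2 10-1 10 0 10 0 10-1 10 1 10 0 10 1 10-2 10-2 10 0 10 3 10 3 10 1 10 2"/></svg>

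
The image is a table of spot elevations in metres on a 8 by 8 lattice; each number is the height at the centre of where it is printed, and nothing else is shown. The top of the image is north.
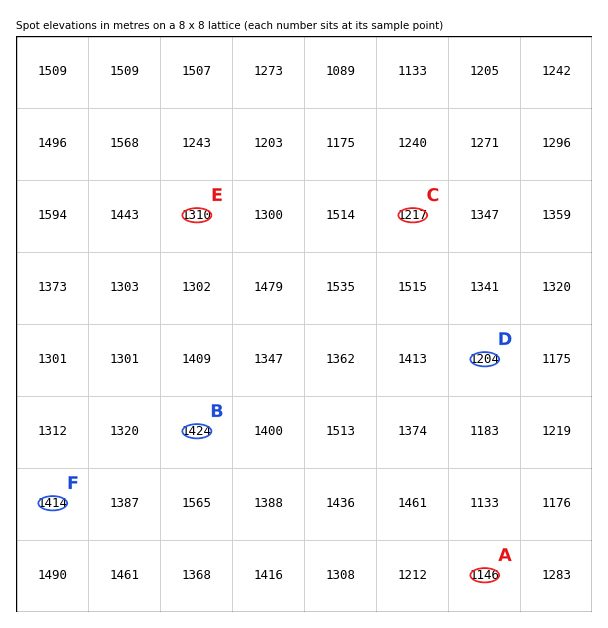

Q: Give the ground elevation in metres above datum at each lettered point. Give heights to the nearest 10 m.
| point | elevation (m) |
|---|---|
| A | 1150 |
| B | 1420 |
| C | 1220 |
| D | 1200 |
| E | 1310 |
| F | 1410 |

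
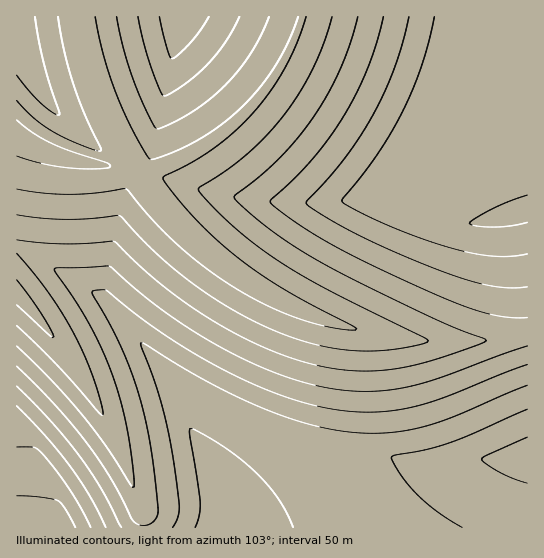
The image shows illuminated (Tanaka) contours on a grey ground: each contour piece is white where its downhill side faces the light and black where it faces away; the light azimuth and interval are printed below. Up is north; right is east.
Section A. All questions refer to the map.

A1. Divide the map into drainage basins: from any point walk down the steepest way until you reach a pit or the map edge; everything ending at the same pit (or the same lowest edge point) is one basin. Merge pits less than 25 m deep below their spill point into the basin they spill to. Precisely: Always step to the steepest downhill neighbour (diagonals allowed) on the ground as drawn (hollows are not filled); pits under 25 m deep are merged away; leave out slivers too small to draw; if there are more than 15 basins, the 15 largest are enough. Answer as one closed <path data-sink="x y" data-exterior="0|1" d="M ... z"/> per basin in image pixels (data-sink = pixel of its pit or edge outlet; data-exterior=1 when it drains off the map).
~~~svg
<path data-sink="97 93" data-exterior="0" d="M527 16l-511 1 0 229 85 50 62 73 24 48 24 66 5 22-1 23 313-1z"/><path data-sink="17 294" data-exterior="1" d="M18 247l-2 0 0 280 198 1 2-3 0-20-5-22-24-66-24-48-62-73z"/>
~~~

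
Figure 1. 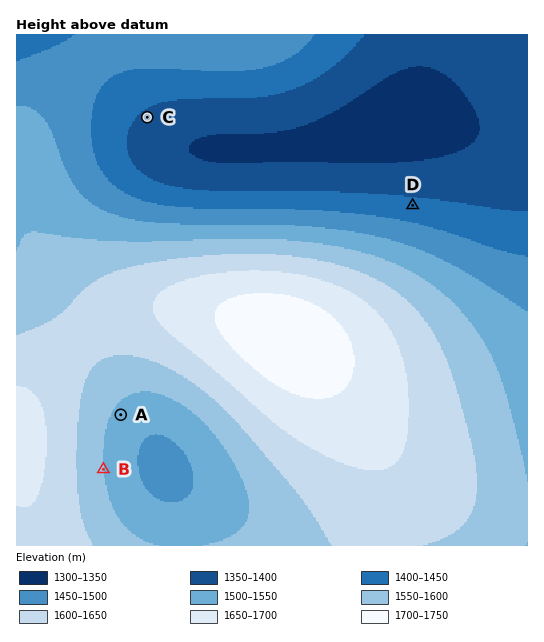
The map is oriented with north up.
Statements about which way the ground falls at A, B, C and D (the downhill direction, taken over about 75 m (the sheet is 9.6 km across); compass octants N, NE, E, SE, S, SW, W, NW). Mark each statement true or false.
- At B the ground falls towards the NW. false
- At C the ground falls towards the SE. true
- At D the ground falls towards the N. true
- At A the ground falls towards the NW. false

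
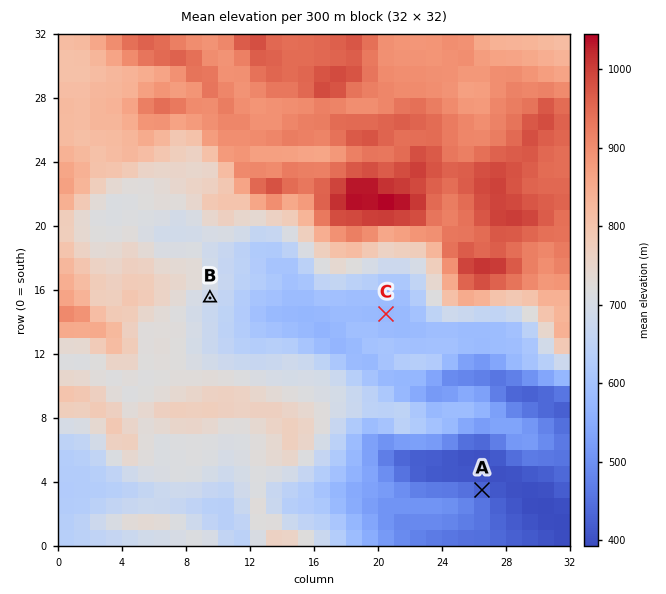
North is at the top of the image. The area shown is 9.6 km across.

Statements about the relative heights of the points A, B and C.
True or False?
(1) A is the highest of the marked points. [False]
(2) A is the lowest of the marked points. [True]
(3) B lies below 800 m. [True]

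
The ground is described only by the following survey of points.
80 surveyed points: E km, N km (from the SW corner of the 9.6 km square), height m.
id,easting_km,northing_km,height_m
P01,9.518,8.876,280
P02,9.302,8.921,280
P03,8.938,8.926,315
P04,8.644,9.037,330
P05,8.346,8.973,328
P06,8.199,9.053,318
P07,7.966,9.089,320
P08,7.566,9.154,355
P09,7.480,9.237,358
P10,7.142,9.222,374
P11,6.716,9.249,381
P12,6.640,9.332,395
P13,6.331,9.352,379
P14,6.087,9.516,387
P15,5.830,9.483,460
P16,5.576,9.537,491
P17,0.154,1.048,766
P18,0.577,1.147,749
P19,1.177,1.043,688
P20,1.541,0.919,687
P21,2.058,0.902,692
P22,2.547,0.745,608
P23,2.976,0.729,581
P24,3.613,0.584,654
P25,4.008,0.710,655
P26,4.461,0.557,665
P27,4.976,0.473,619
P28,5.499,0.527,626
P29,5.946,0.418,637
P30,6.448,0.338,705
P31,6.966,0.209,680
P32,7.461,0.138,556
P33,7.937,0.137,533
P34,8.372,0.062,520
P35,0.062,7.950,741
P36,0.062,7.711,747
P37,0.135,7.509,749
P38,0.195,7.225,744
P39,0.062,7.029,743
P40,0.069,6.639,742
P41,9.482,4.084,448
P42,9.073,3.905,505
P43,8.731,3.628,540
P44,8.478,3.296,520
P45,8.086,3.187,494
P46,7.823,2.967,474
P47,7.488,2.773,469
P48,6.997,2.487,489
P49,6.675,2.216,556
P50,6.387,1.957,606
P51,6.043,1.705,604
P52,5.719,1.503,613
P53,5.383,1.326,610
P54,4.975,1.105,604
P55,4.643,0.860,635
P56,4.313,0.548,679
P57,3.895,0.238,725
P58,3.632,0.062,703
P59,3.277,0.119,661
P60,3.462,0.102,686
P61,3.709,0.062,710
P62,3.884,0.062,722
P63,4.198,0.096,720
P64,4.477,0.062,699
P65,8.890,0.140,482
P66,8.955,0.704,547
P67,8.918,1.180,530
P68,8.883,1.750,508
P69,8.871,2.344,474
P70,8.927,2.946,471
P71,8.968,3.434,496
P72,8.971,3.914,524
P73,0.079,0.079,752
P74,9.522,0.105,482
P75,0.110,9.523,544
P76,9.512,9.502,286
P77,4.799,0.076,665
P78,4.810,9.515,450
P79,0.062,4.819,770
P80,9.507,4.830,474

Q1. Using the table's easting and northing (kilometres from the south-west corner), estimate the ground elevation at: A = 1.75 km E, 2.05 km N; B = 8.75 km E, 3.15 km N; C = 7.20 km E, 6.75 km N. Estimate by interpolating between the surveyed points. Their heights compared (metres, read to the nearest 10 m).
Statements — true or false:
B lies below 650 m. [true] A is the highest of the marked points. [true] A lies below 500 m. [false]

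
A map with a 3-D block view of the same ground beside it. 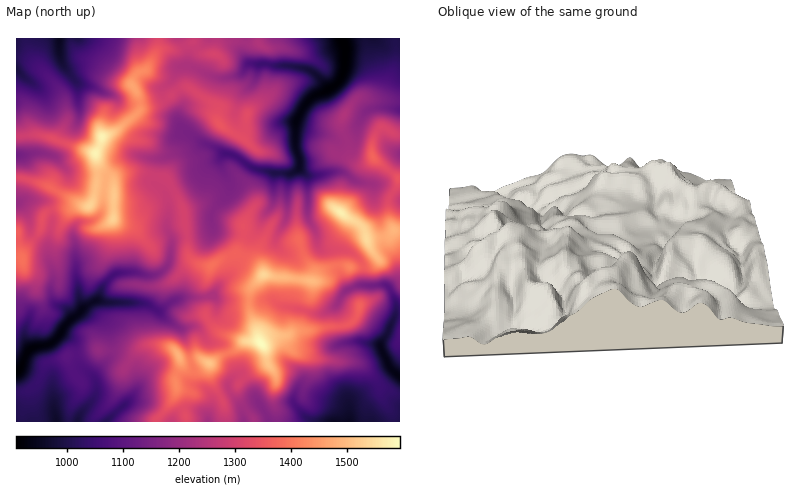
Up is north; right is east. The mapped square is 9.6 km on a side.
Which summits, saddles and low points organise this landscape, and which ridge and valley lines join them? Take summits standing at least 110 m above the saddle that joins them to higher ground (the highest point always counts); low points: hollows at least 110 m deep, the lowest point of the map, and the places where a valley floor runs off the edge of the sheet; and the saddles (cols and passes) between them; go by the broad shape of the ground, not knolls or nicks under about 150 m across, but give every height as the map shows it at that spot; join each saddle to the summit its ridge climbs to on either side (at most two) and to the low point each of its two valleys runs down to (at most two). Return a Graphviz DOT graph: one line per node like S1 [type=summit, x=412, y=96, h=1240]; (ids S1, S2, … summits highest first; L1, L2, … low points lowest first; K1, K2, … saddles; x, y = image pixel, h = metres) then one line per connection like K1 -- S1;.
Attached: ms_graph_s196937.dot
graph terrain {
  S1 [type=summit, x=260, y=344, h=1594];
  S2 [type=summit, x=96, y=154, h=1581];
  S3 [type=summit, x=342, y=212, h=1574];
  L1 [type=low, x=344, y=42, h=908];
  L2 [type=low, x=18, y=372, h=913];
  L3 [type=low, x=398, y=376, h=932];
  L4 [type=low, x=60, y=38, h=949];
  L5 [type=low, x=16, y=156, h=1132];
  K1 [type=saddle, x=98, y=174, h=1499];
  K2 [type=saddle, x=250, y=302, h=1430];
  K3 [type=saddle, x=364, y=266, h=1361];
  K4 [type=saddle, x=392, y=194, h=1315];
  K5 [type=saddle, x=35, y=237, h=1312];
  K6 [type=saddle, x=172, y=188, h=1286];
  K7 [type=saddle, x=184, y=46, h=1277];
  K1 -- S2;
  K1 -- L1;
  K1 -- L5;
  K2 -- S1;
  K2 -- L2;
  K2 -- L3;
  K3 -- S1;
  K3 -- S3;
  K3 -- L1;
  K3 -- L3;
  K4 -- S1;
  K4 -- S3;
  K4 -- L1;
  K5 -- S2;
  K5 -- L2;
  K5 -- L4;
  K6 -- S1;
  K6 -- S2;
  K6 -- L1;
  K6 -- L2;
  K7 -- S1;
  K7 -- S2;
  K7 -- L1;
}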